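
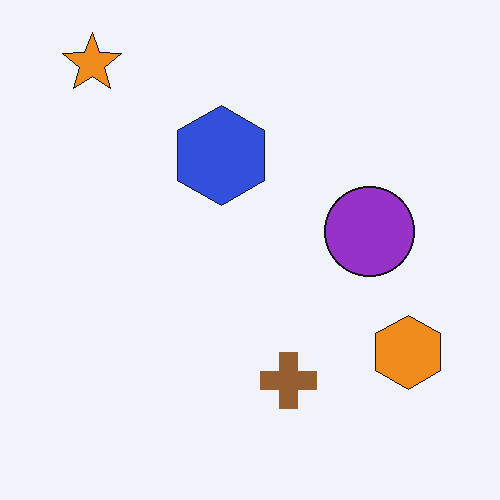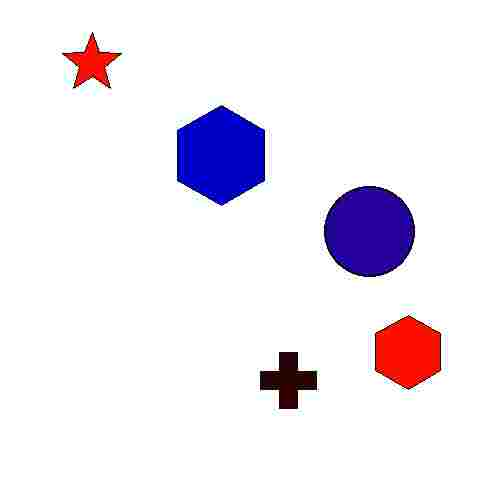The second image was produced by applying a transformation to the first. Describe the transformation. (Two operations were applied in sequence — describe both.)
It was boosted in contrast, then degraded with heavy JPEG compression.

Tones are pushed away from mid-grey across the whole image — a global contrast change. Blocky 8×8 compression artifacts appear around shape edges and the flat background shows ringing — characteristic JPEG degradation.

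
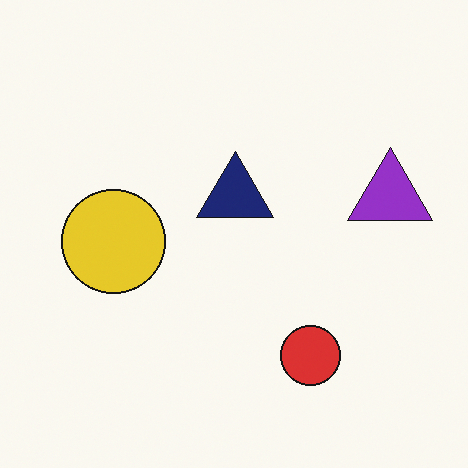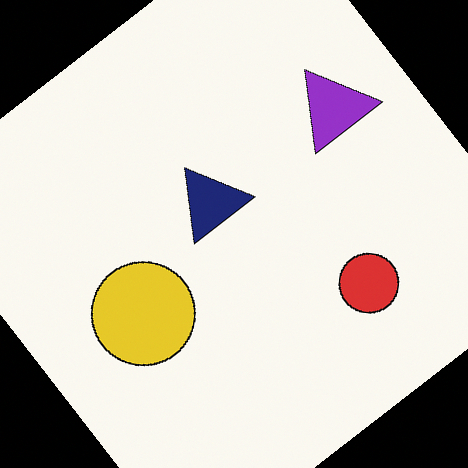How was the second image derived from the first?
It was rotated counter-clockwise by a large amount — several tens of degrees.

Every shape is tilted by the same angle and the image corners show triangular fill wedges — a whole-image rotation by a non-right angle.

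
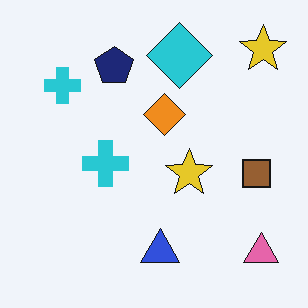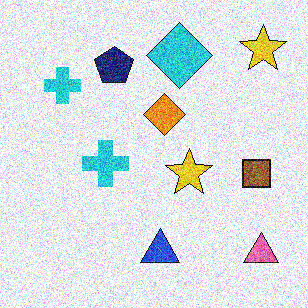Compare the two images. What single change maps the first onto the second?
This is the original image degraded with strong gaussian noise.

Random speckle covers the whole image, including the flat background.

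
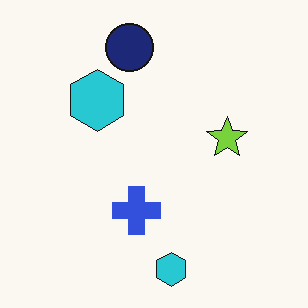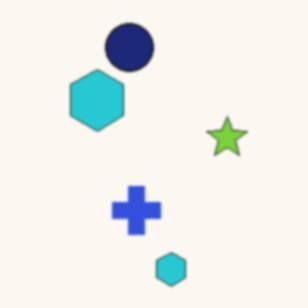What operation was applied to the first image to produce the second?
The transformation is: slightly softened.

Shape edges and outlines are uniformly softened across the whole image.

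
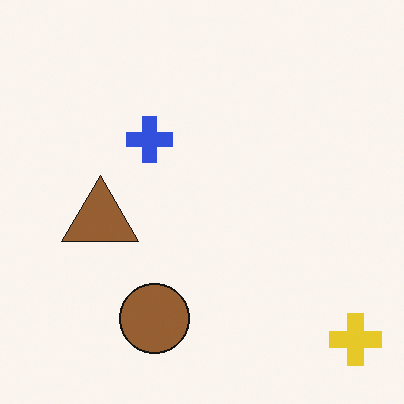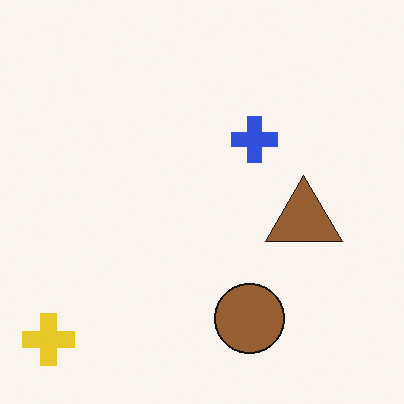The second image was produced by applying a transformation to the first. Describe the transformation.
The image was flipped horizontally (left ↔ right).

The yellow cross is in the bottom-right of the first image and the bottom-left of the second — shapes on opposite sides of the vertical midline have swapped in a mirror flip.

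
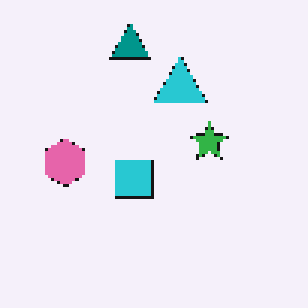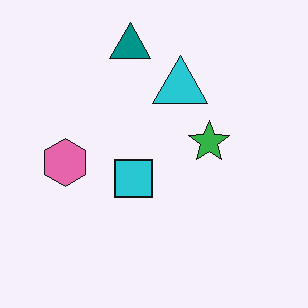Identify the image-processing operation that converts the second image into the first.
It was lightly pixelated (a mild mosaic effect).

Shapes are reduced to large square blocks; fine edges and outlines are lost — a downscale-then-upscale (mosaic) effect.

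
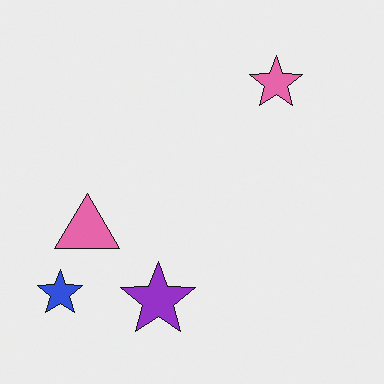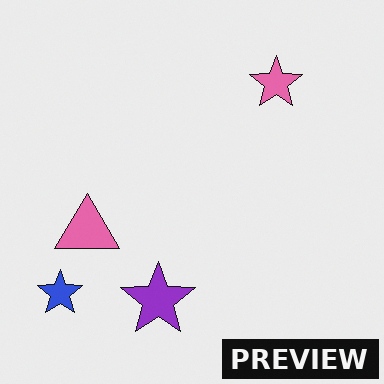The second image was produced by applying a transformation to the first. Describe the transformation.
The image was watermarked with the text "PREVIEW" in the lower-right corner.

A dark label reading "PREVIEW" appears in the lower-right corner.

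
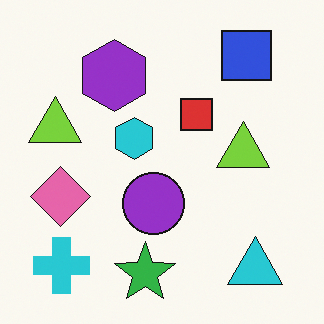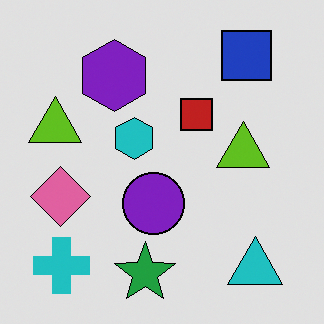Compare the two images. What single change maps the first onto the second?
Moderately posterized.

Each flat color has snapped to a coarser quantized level — most visibly, the near-white background has dropped to a flat grey.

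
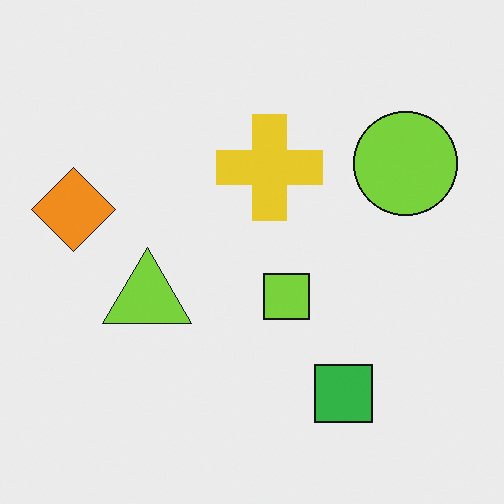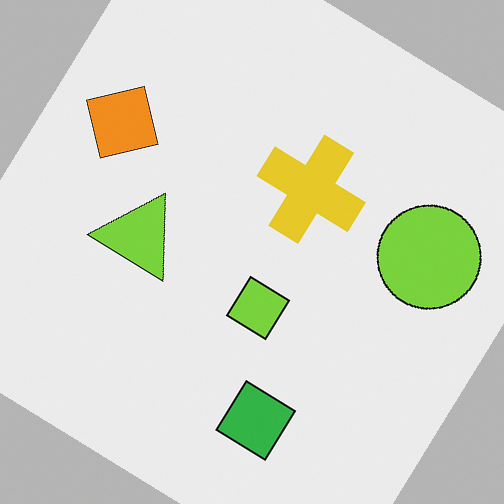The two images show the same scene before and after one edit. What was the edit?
Rotated clockwise by a large amount — several tens of degrees.

Every shape is tilted by the same angle and the image corners show triangular fill wedges — a whole-image rotation by a non-right angle.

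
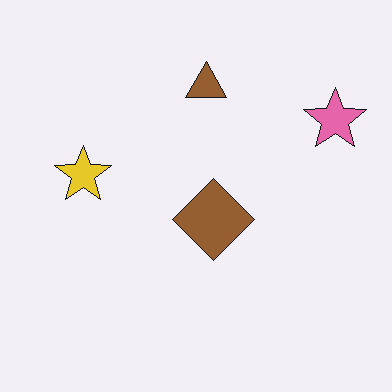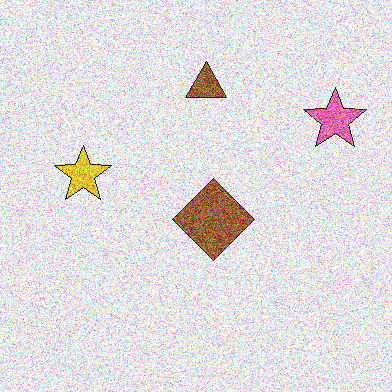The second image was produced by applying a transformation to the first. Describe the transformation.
The image was degraded with heavy additive noise.

Random speckle covers the whole image, including the flat background.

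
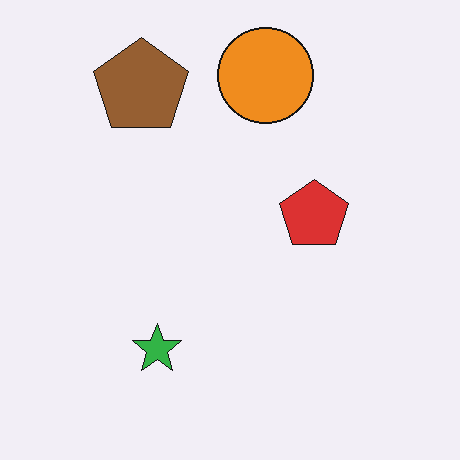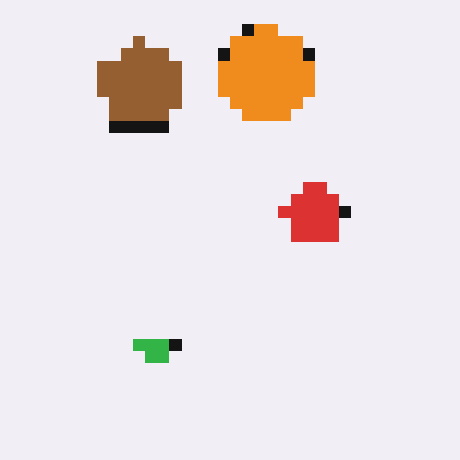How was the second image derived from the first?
The second image is the first coarsely pixelated.

Shapes are reduced to large square blocks; fine edges and outlines are lost — a downscale-then-upscale (mosaic) effect.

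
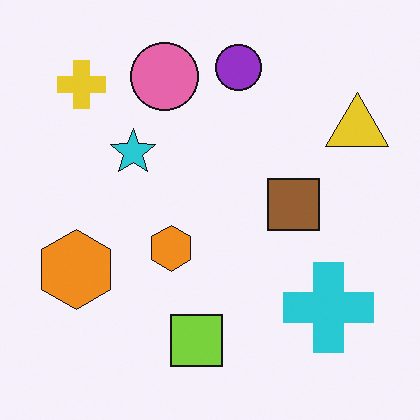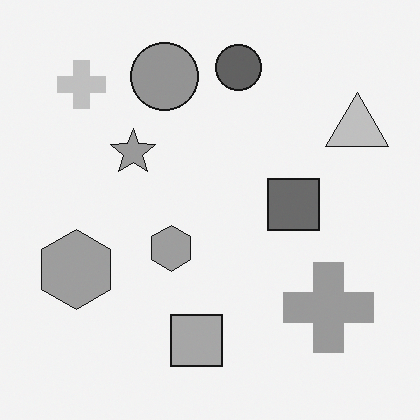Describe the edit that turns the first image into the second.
This is the original image converted to grayscale.

All color is removed — every shape is now a shade of grey.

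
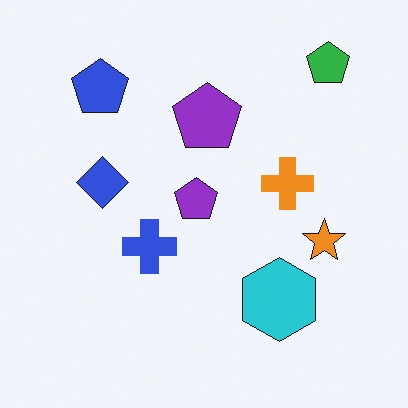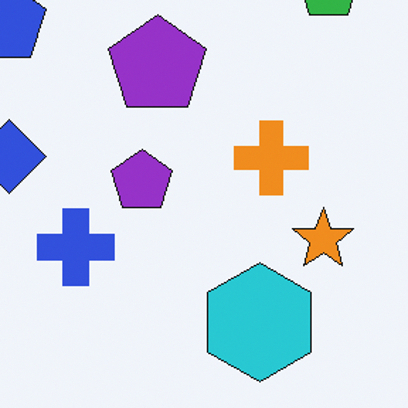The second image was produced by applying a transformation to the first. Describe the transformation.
The transformation is: cropped slightly and scaled back up.

The visible shapes are larger and the field of view is narrower; shapes near the original edges may be partly or wholly outside the frame — a crop-and-rescale.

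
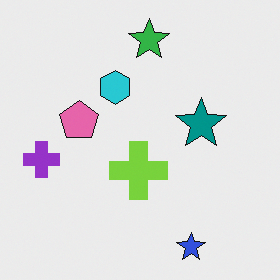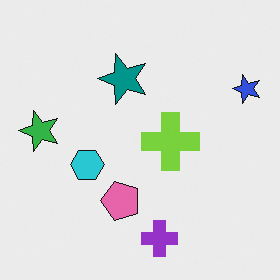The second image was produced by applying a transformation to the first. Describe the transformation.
This is the original image rotated 90° counter-clockwise.

The blue star sits in the bottom-right of the first image and the top-right of the second — consistent with a whole-image 90° counter-clockwise rotation.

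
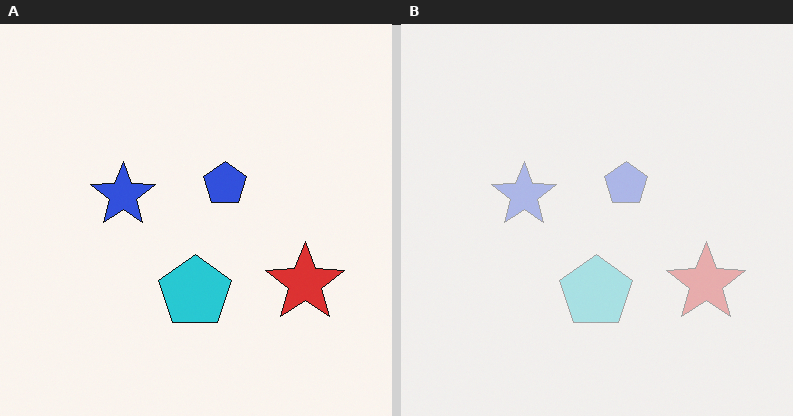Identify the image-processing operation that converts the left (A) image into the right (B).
The transformation is: given much lower contrast.

Tones are pushed toward mid-grey across the whole image — a global contrast change.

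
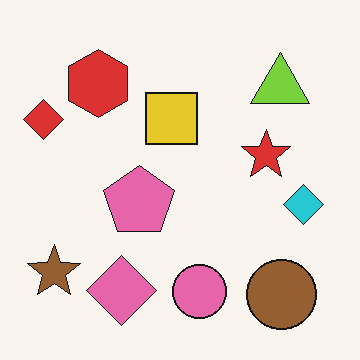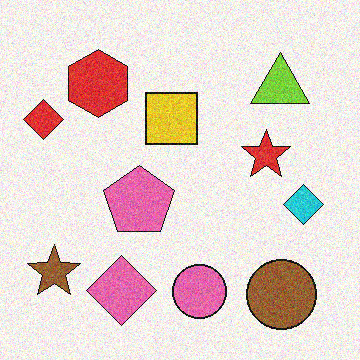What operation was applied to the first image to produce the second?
The second image is the first degraded with moderate additive noise.

Random speckle covers the whole image, including the flat background.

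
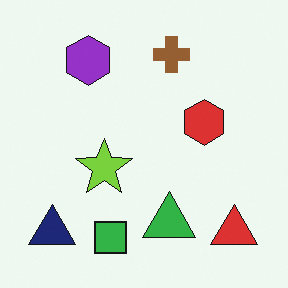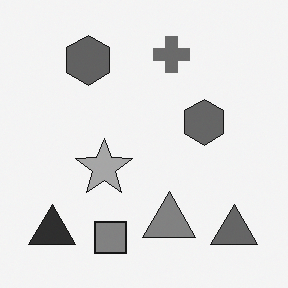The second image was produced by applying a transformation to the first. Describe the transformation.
This is the original image converted to grayscale.

All color is removed — every shape is now a shade of grey.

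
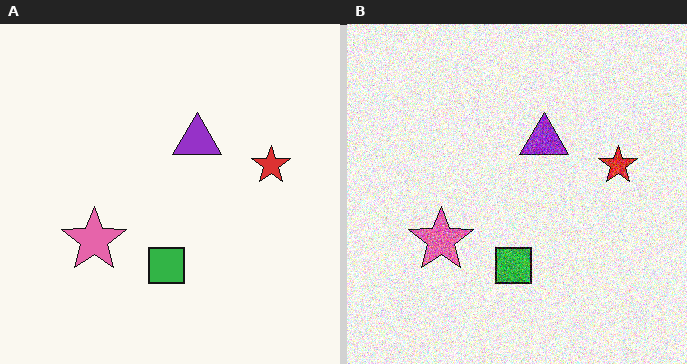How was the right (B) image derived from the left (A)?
It was degraded with a thick layer of grain.

Random speckle covers the whole image, including the flat background.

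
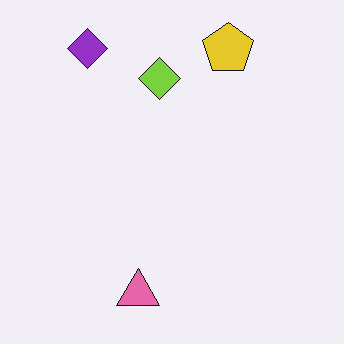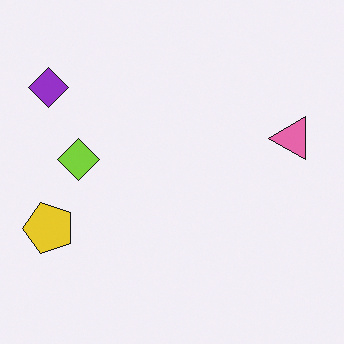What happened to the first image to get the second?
This is the original image transposed (reflected across the top-left ↔ bottom-right diagonal).

Shapes have swapped their row and column positions — what was in the top-right is now in the bottom-left — a diagonal reflection.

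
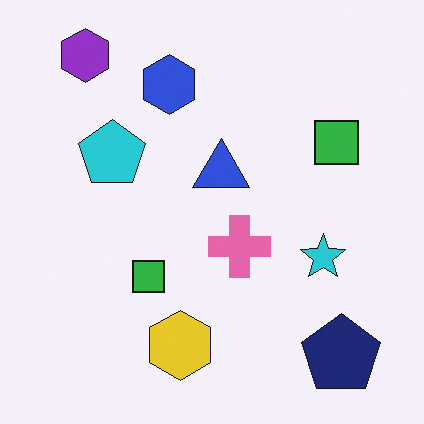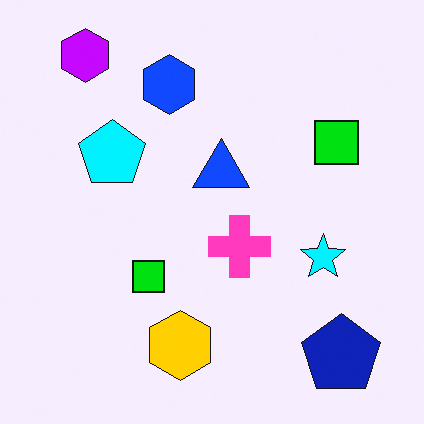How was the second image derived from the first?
This is the original image made much more vivid (saturation change).

All colors are more vivid — a global saturation change.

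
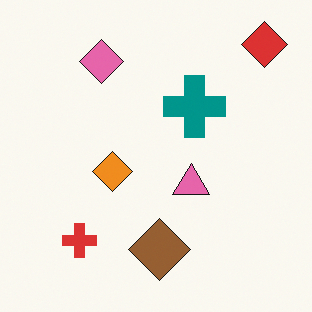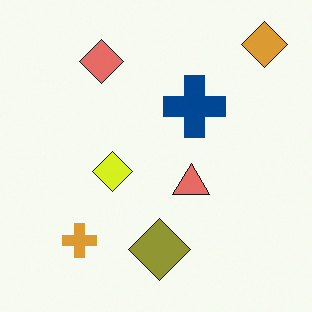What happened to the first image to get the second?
This is the original image hue-shifted by a small amount.

Every shape's color has rotated by the same amount around the hue wheel — a uniform hue shift.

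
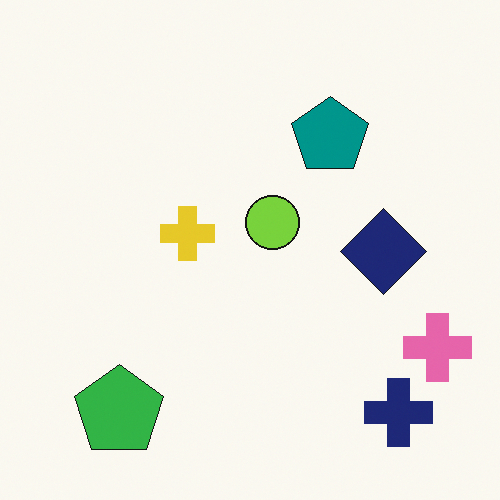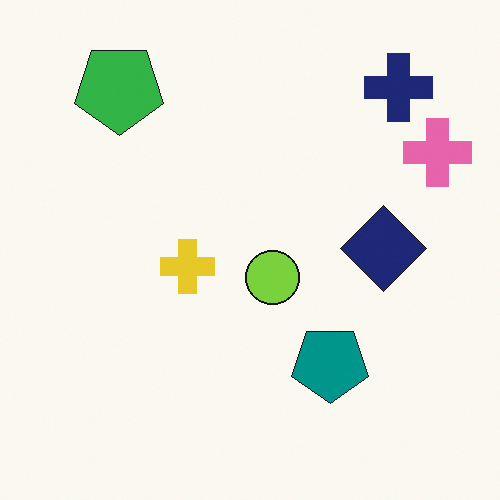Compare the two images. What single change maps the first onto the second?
It was flipped vertically (top ↔ bottom).

The navy cross is in the bottom-right of the first image and the top-right of the second — shapes on opposite sides of the horizontal midline have swapped in a mirror flip.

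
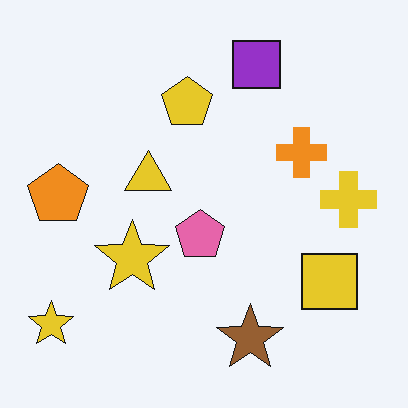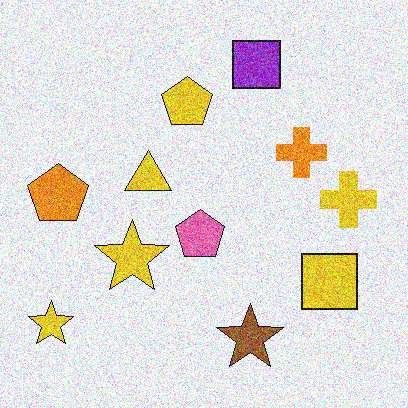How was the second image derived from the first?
It was degraded with strong gaussian noise.

Random speckle covers the whole image, including the flat background.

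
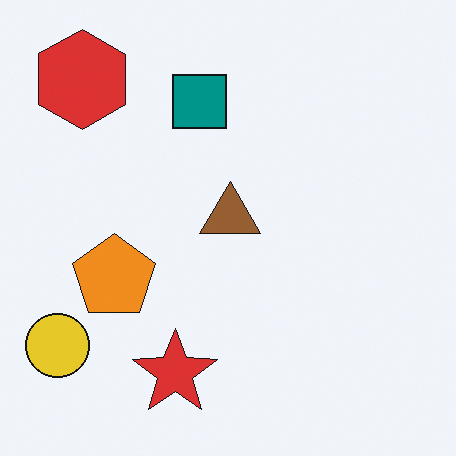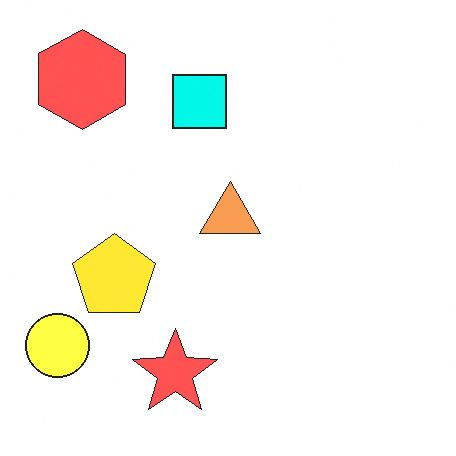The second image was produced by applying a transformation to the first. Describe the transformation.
It was noticeably brightened.

Every pixel — background and shapes alike — is uniformly brightened.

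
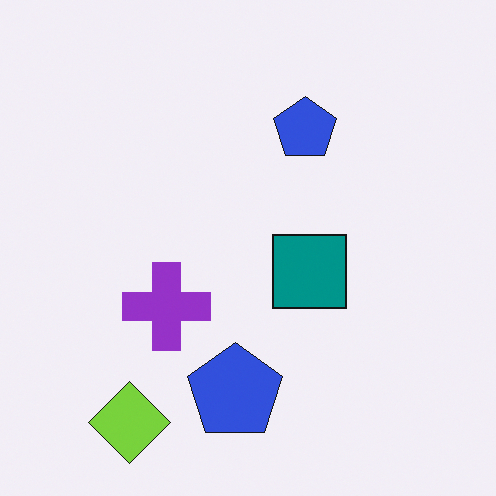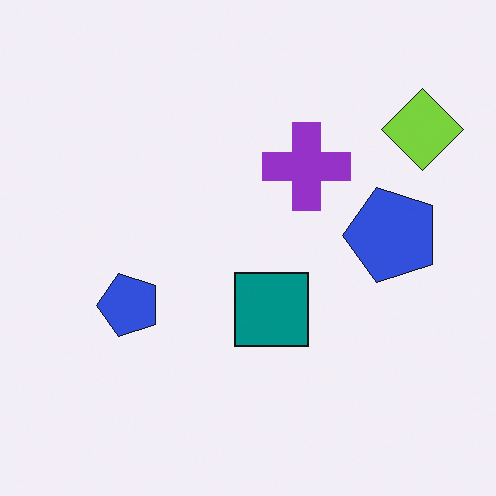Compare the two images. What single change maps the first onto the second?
This is the original image transposed (reflected across the top-left ↔ bottom-right diagonal).

Shapes have swapped their row and column positions — what was in the top-right is now in the bottom-left — a diagonal reflection.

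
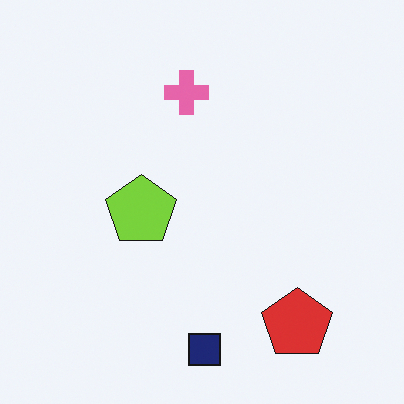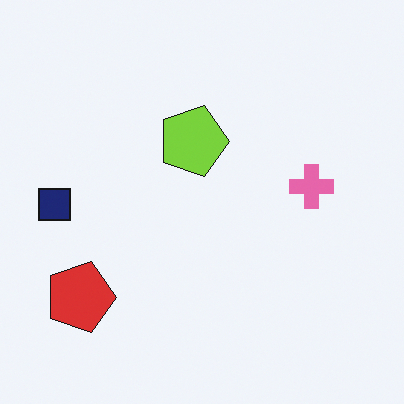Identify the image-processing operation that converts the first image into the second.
The image was rotated 90° clockwise.

The red pentagon sits in the bottom-right of the first image and the bottom-left of the second — consistent with a whole-image 90° clockwise rotation.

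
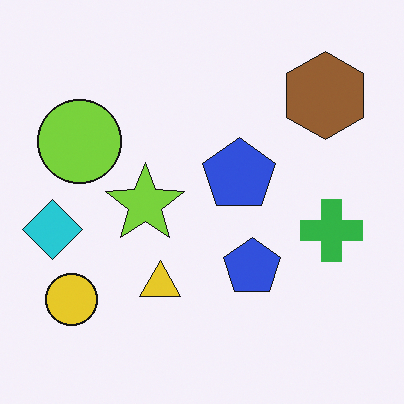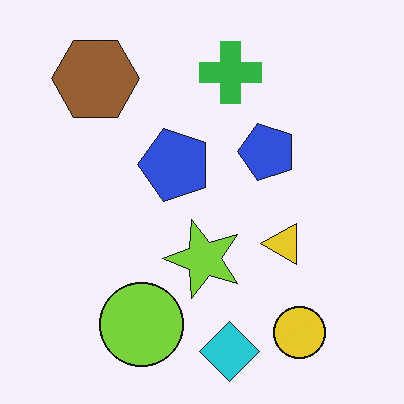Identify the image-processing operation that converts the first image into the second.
The image was rotated 90° counter-clockwise.

The brown hexagon sits in the top-right of the first image and the top-left of the second — consistent with a whole-image 90° counter-clockwise rotation.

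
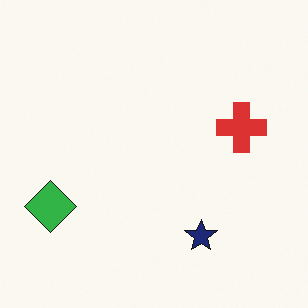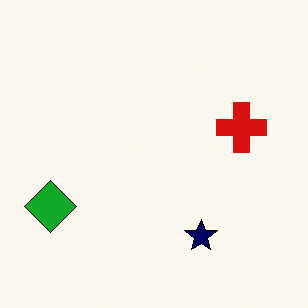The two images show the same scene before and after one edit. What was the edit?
The second image is the first given slightly increased contrast.

Tones are pushed away from mid-grey across the whole image — a global contrast change.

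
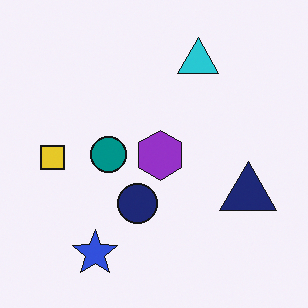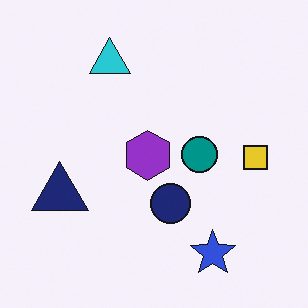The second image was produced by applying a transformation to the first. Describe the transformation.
Flipped horizontally (left ↔ right).

The yellow square is in the left of the first image and the right of the second — shapes on opposite sides of the vertical midline have swapped in a mirror flip.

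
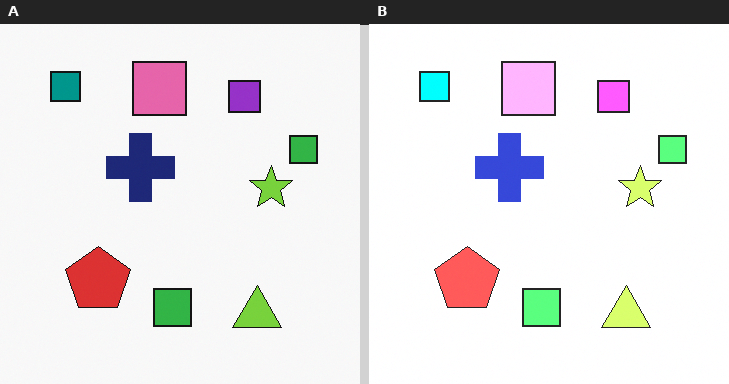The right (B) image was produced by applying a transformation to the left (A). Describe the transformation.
This is the original image noticeably brightened.

Every pixel — background and shapes alike — is uniformly brightened.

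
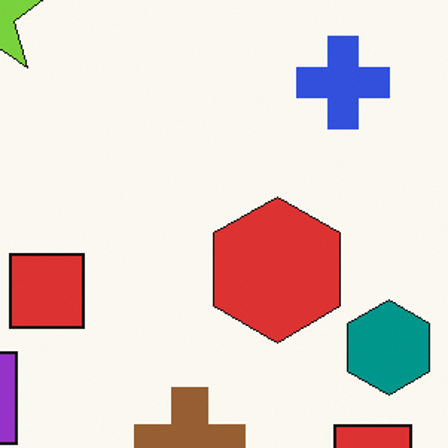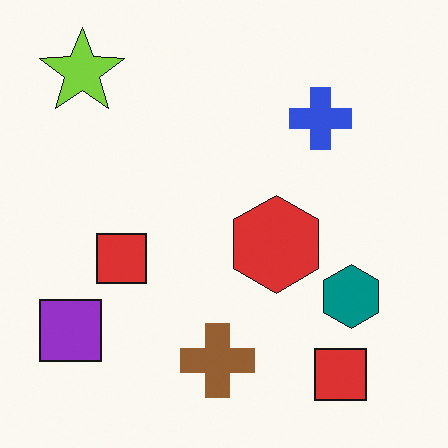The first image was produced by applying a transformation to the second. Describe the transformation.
The first image is the second cropped slightly and scaled back up.

The visible shapes are larger and the field of view is narrower; shapes near the original edges may be partly or wholly outside the frame — a crop-and-rescale.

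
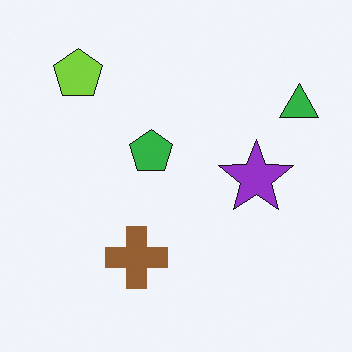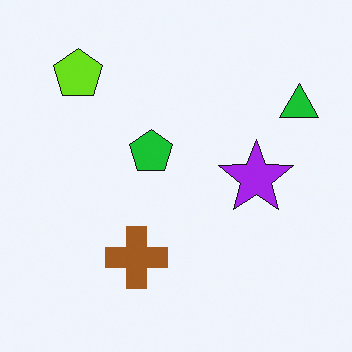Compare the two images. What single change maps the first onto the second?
It was slightly oversaturated.

All colors are more vivid — a global saturation change.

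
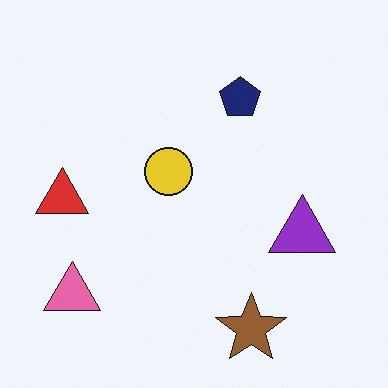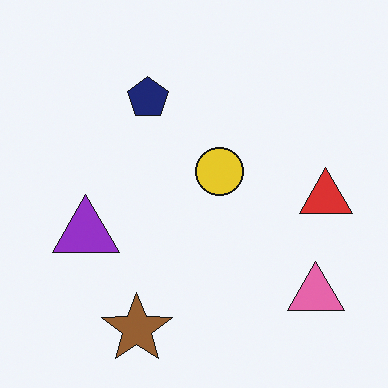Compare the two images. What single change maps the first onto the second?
The transformation is: flipped horizontally (left ↔ right).

The red triangle is in the left of the first image and the right of the second — shapes on opposite sides of the vertical midline have swapped in a mirror flip.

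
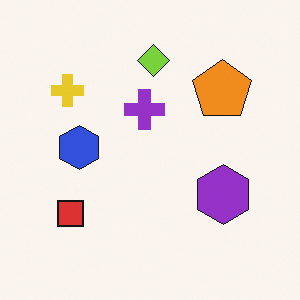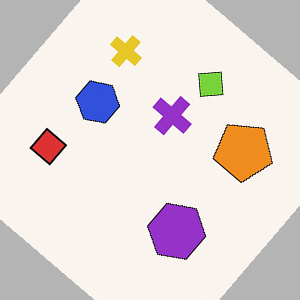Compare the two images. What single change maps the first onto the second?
This is the original image rotated clockwise by a large amount — several tens of degrees.

Every shape is tilted by the same angle and the image corners show triangular fill wedges — a whole-image rotation by a non-right angle.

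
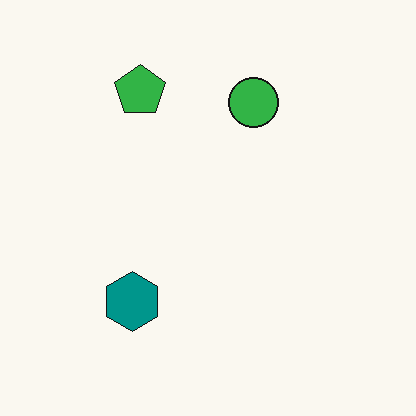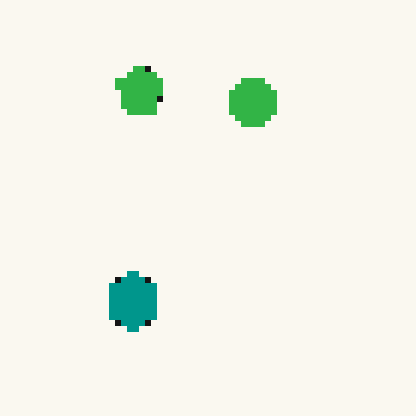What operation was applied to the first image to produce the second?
This is the original image pixelated into visible square blocks.

Shapes are reduced to large square blocks; fine edges and outlines are lost — a downscale-then-upscale (mosaic) effect.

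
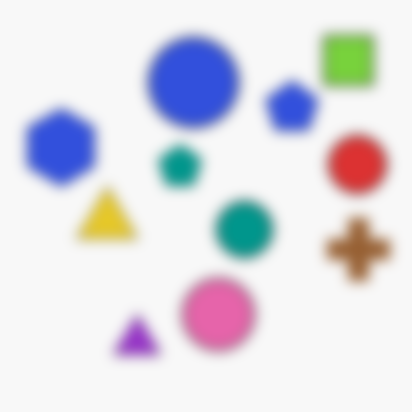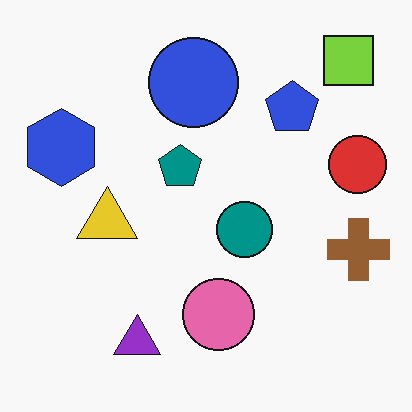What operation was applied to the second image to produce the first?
Strongly gaussian-blurred.

Shape edges and outlines are uniformly softened across the whole image.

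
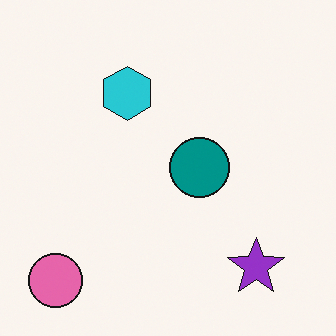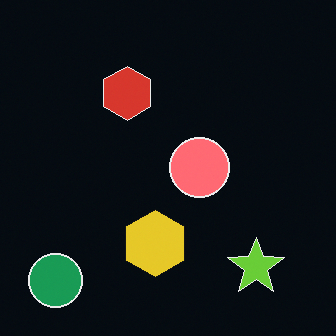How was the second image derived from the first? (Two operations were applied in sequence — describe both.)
This is the original image color-inverted (negative), then overlaid with an additional yellow hexagon.

The light background has become dark and every shape's color is its complement — a photographic negative. A yellow hexagon appears in the second image that is absent from the first.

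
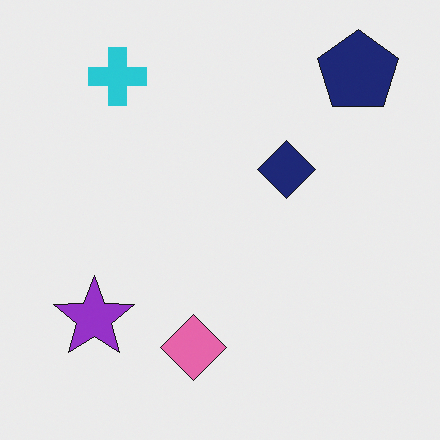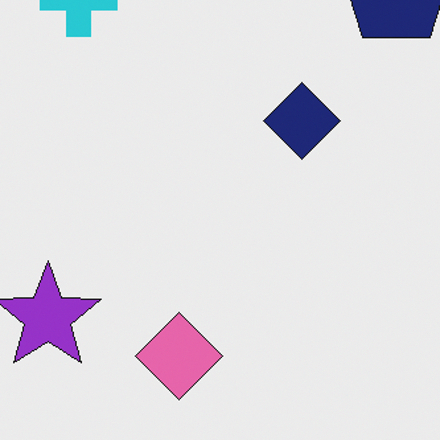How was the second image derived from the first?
The transformation is: cropped slightly and scaled back up.

The visible shapes are larger and the field of view is narrower; shapes near the original edges may be partly or wholly outside the frame — a crop-and-rescale.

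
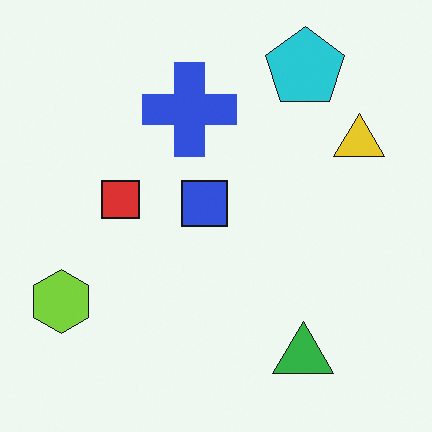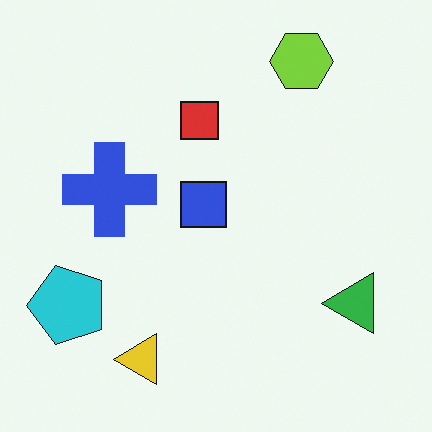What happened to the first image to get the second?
The second image is the first transposed (reflected across the top-left ↔ bottom-right diagonal).

Shapes have swapped their row and column positions — what was in the top-right is now in the bottom-left — a diagonal reflection.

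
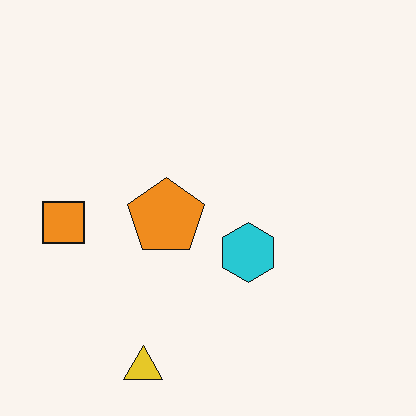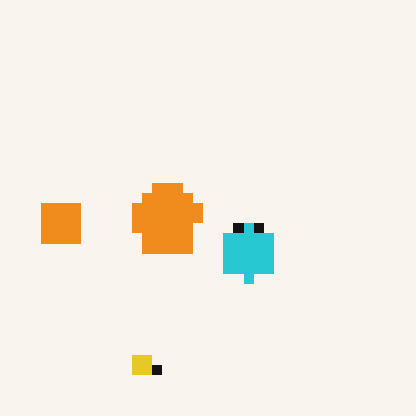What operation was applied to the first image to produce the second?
The second image is the first heavily pixelated into large blocks.

Shapes are reduced to large square blocks; fine edges and outlines are lost — a downscale-then-upscale (mosaic) effect.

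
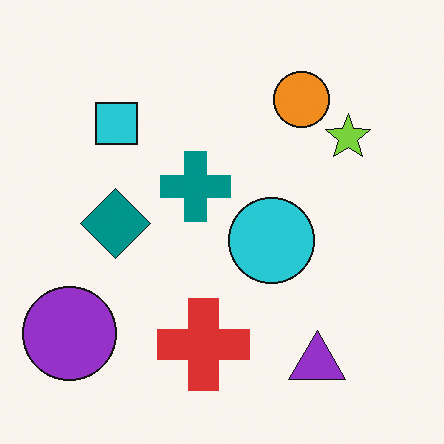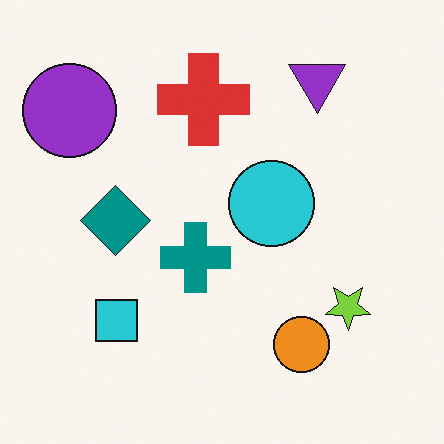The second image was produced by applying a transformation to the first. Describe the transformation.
It was flipped vertically (top ↔ bottom).

The purple triangle is in the bottom-right of the first image and the top-right of the second — shapes on opposite sides of the horizontal midline have swapped in a mirror flip.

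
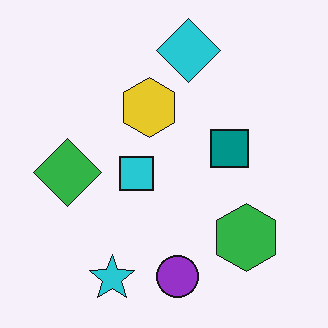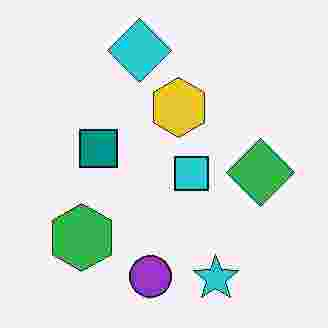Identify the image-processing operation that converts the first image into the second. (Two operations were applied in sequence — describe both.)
This is the original image flipped horizontally (left ↔ right), then degraded with heavy JPEG compression.

The green diamond is in the left of the first image and the right of the second — shapes on opposite sides of the vertical midline have swapped in a mirror flip. Blocky 8×8 compression artifacts appear around shape edges and the flat background shows ringing — characteristic JPEG degradation.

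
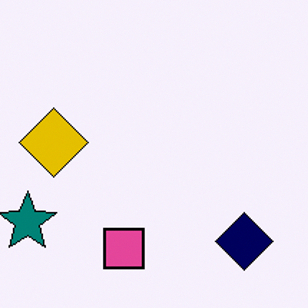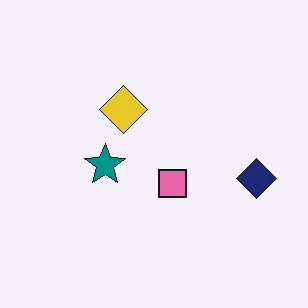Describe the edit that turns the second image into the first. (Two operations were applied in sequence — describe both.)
The first image is the second given slightly increased contrast, then cropped to a modestly smaller region and rescaled.

Tones are pushed away from mid-grey across the whole image — a global contrast change. The visible shapes are larger and the field of view is narrower; shapes near the original edges may be partly or wholly outside the frame — a crop-and-rescale.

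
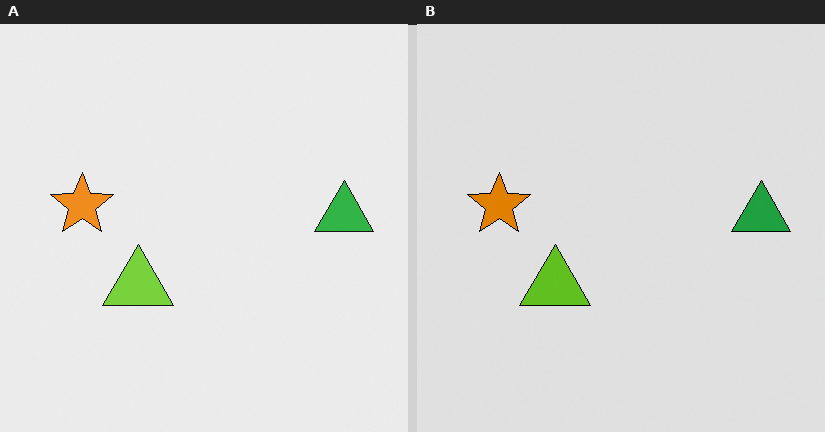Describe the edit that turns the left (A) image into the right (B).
The image was posterized to a reduced palette.

Each flat color has snapped to a coarser quantized level — most visibly, the near-white background has dropped to a flat grey.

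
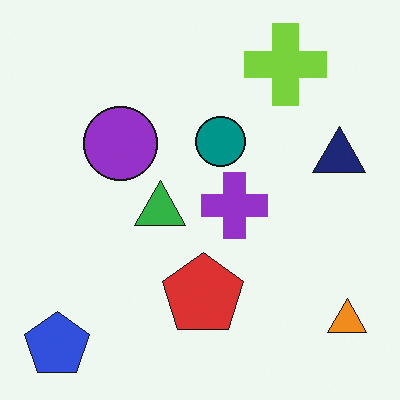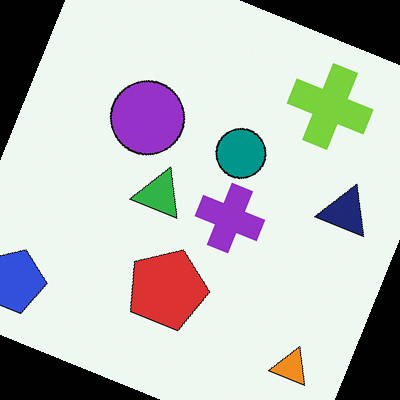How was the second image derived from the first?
It was rotated clockwise by a moderate amount.

Every shape is tilted by the same angle and the image corners show triangular fill wedges — a whole-image rotation by a non-right angle.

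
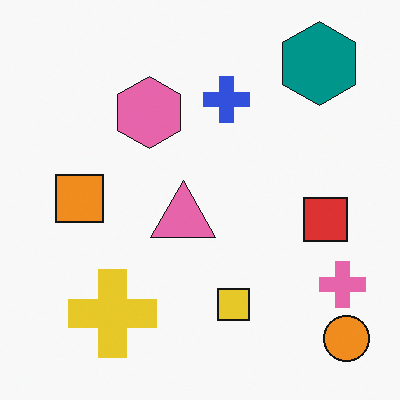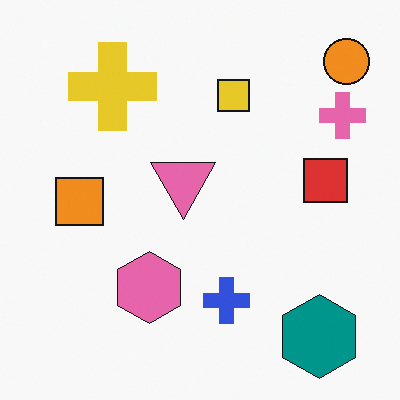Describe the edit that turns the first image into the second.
It was flipped vertically (top ↔ bottom).

The orange circle is in the bottom-right of the first image and the top-right of the second — shapes on opposite sides of the horizontal midline have swapped in a mirror flip.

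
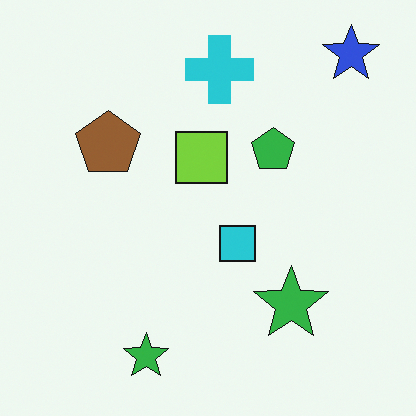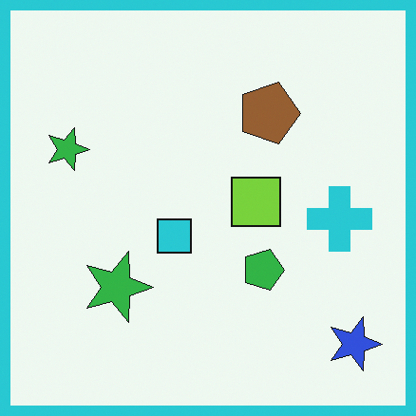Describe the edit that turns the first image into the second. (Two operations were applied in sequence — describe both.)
Rotated 90° clockwise, then framed with a cyan border.

The blue star sits in the top-right of the first image and the bottom-right of the second — consistent with a whole-image 90° clockwise rotation. A solid cyan frame runs around the edge of the second image, with the content slightly shrunk inside it.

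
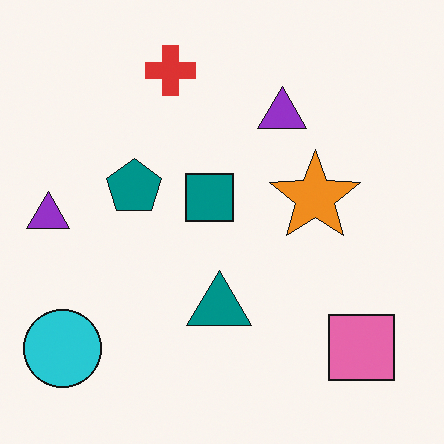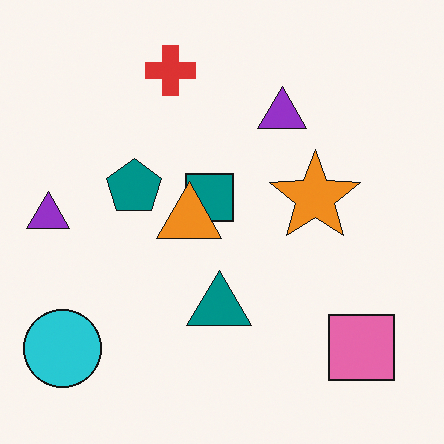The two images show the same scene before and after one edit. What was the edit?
It was overlaid with an additional orange triangle.

An orange triangle appears in the second image that is absent from the first.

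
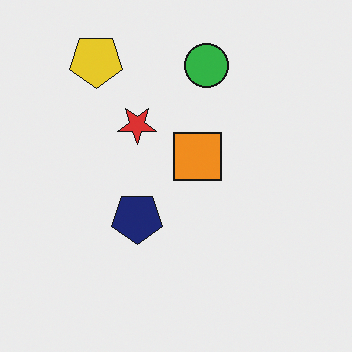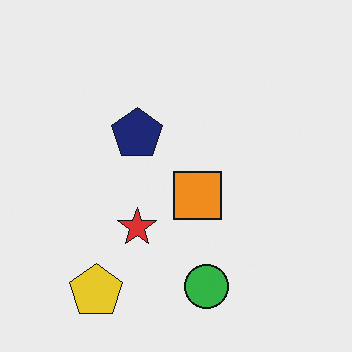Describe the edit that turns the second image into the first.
The image was flipped vertically (top ↔ bottom).

The yellow pentagon is in the bottom-left of the second image and the top-left of the first — shapes on opposite sides of the horizontal midline have swapped in a mirror flip.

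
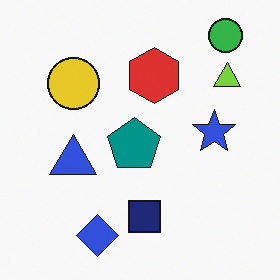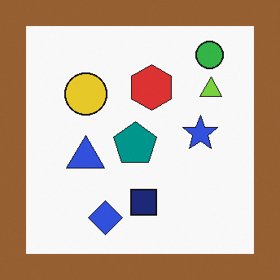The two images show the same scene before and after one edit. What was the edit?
The image was framed with a brown border.

A solid brown frame runs around the edge of the second image, with the content slightly shrunk inside it.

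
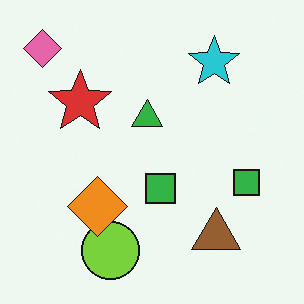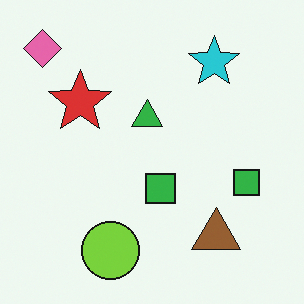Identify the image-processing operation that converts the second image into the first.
The transformation is: overlaid with an additional orange diamond.

An orange diamond appears in the first image that is absent from the second.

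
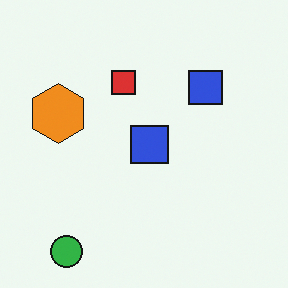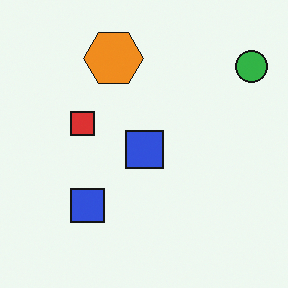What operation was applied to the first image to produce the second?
Transposed (reflected across the top-left ↔ bottom-right diagonal).

Shapes have swapped their row and column positions — what was in the top-right is now in the bottom-left — a diagonal reflection.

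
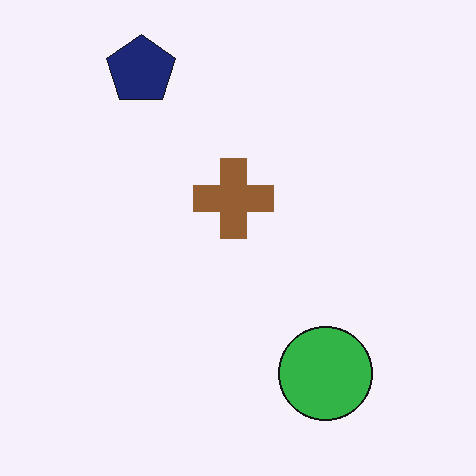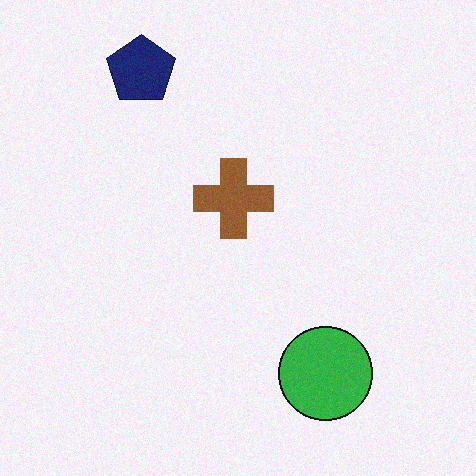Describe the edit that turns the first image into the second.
It was degraded with a light layer of grain.

Random speckle covers the whole image, including the flat background.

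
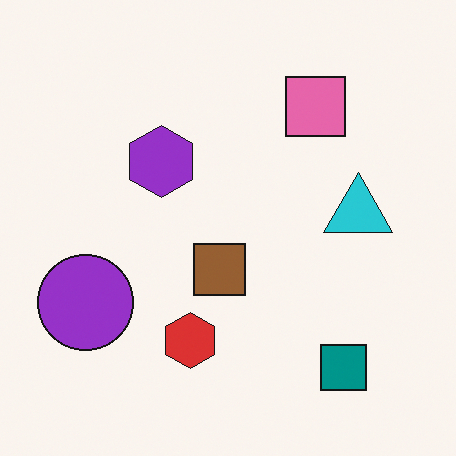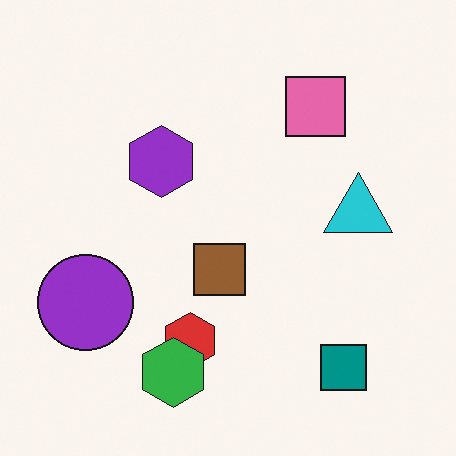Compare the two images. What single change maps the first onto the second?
This is the original image overlaid with an additional green hexagon.

A green hexagon appears in the second image that is absent from the first.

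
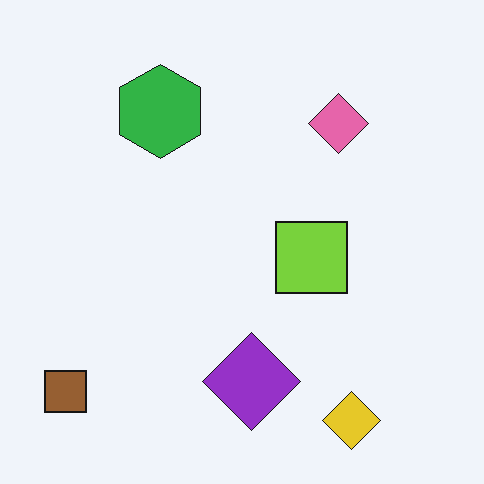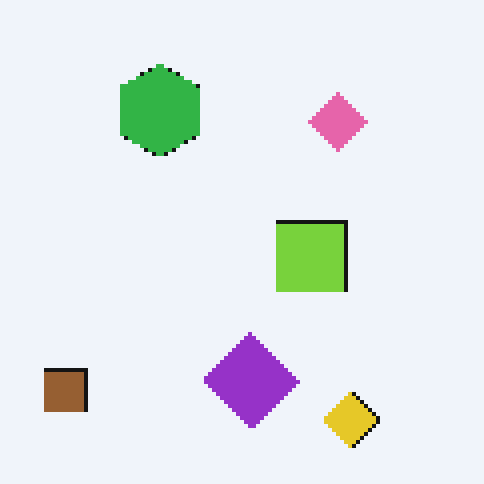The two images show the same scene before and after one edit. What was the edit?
The image was lightly pixelated (a mild mosaic effect).

Shapes are reduced to large square blocks; fine edges and outlines are lost — a downscale-then-upscale (mosaic) effect.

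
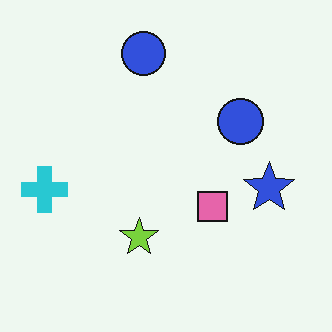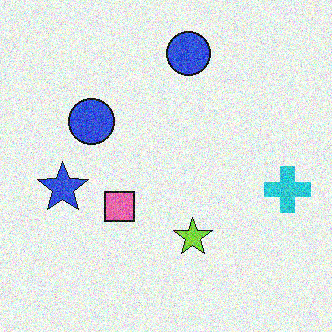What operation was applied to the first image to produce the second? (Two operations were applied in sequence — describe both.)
The image was flipped horizontally (left ↔ right), then degraded with heavy additive noise.

The cyan cross is in the left of the first image and the right of the second — shapes on opposite sides of the vertical midline have swapped in a mirror flip. Random speckle covers the whole image, including the flat background.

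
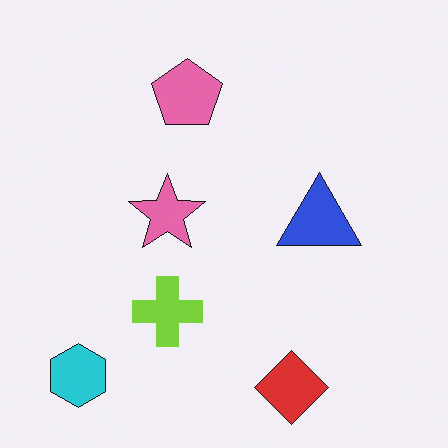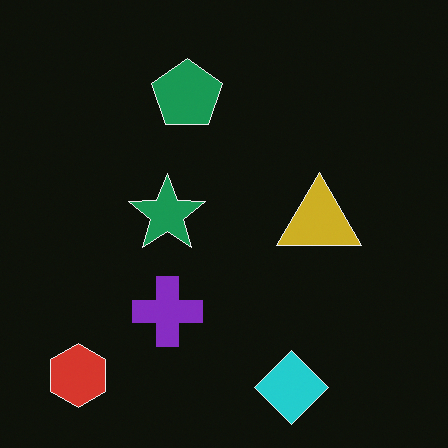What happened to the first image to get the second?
This is the original image color-inverted (negative).

The light background has become dark and every shape's color is its complement — a photographic negative.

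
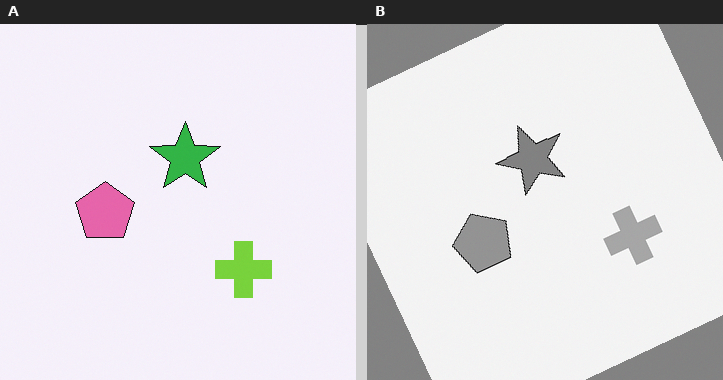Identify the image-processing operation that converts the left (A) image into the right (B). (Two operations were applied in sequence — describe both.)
The transformation is: converted to grayscale, then rotated counter-clockwise by a clearly visible amount.

All color is removed — every shape is now a shade of grey. Every shape is tilted by the same angle and the image corners show triangular fill wedges — a whole-image rotation by a non-right angle.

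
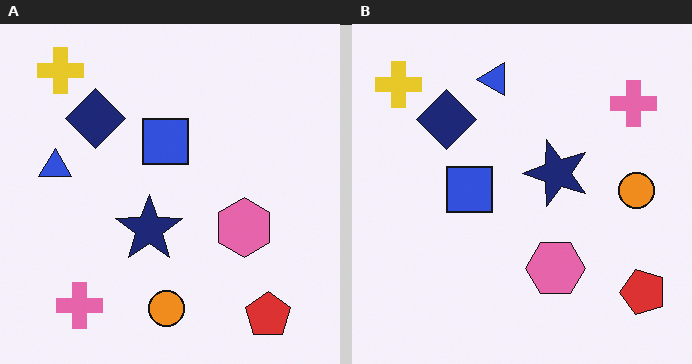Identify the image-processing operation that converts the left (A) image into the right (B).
This is the original image transposed (reflected across the top-left ↔ bottom-right diagonal).

Shapes have swapped their row and column positions — what was in the top-right is now in the bottom-left — a diagonal reflection.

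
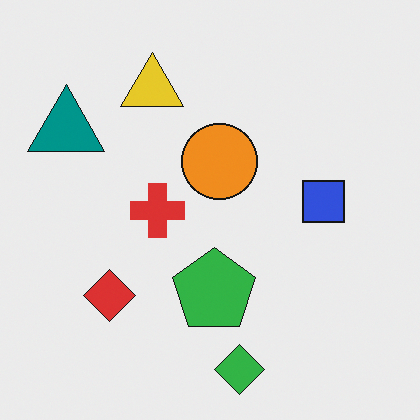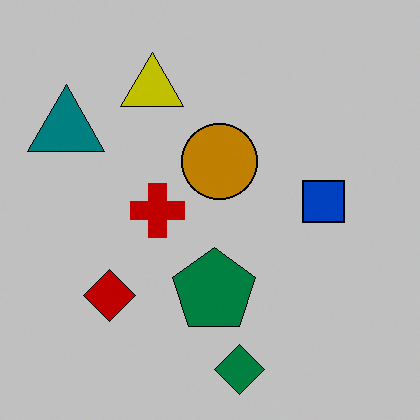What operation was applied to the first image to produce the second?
It was aggressively posterized.

Each flat color has snapped to a coarser quantized level — most visibly, the near-white background has dropped to a flat grey.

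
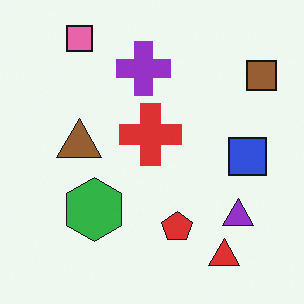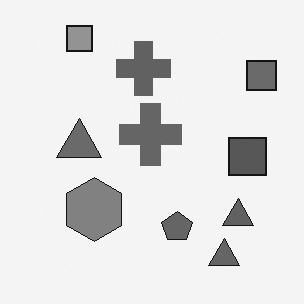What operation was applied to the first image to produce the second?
Converted to grayscale.

All color is removed — every shape is now a shade of grey.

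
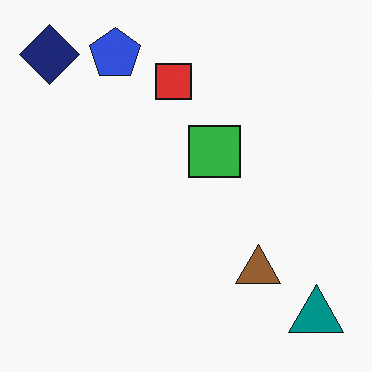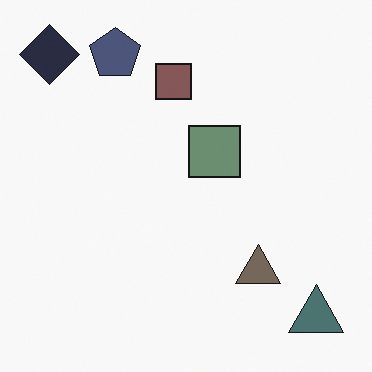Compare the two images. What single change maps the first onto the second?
It was made much more muted (saturation change).

All colors are more muted and greyish — a global saturation change.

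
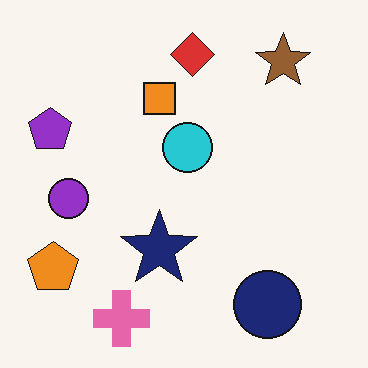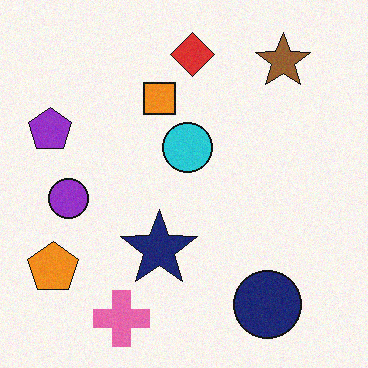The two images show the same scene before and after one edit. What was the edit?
It was degraded with light additive noise.

Random speckle covers the whole image, including the flat background.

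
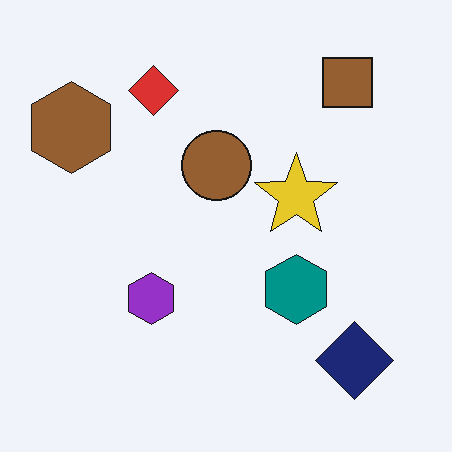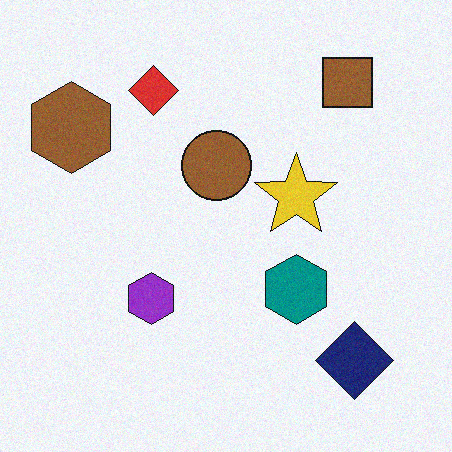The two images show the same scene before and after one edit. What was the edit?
The second image is the first degraded with subtle gaussian noise.

Random speckle covers the whole image, including the flat background.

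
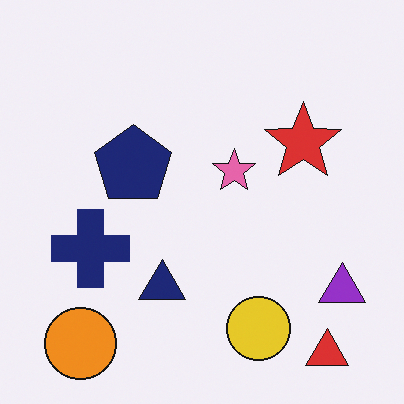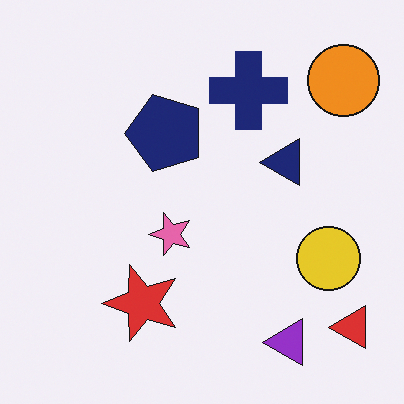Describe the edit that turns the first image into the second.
It was transposed (reflected across the top-left ↔ bottom-right diagonal).

Shapes have swapped their row and column positions — what was in the top-right is now in the bottom-left — a diagonal reflection.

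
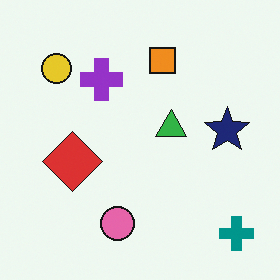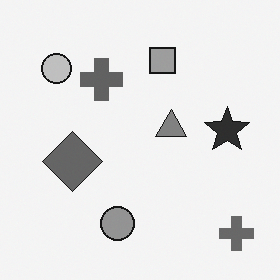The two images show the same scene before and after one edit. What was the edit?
The transformation is: converted to grayscale.

All color is removed — every shape is now a shade of grey.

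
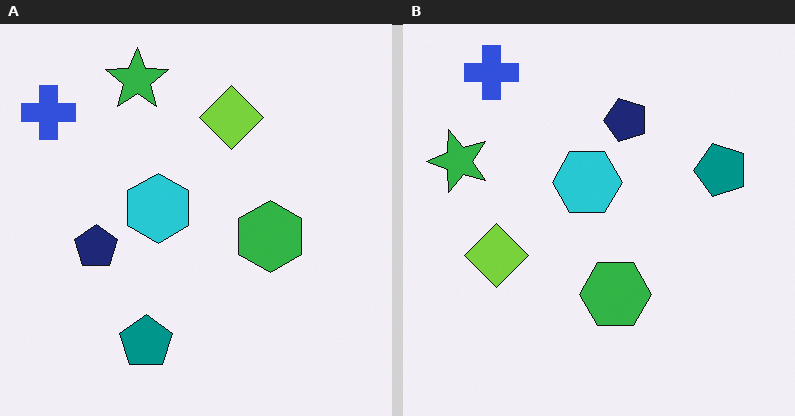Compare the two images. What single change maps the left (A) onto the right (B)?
It was transposed (reflected across the top-left ↔ bottom-right diagonal).

Shapes have swapped their row and column positions — what was in the top-right is now in the bottom-left — a diagonal reflection.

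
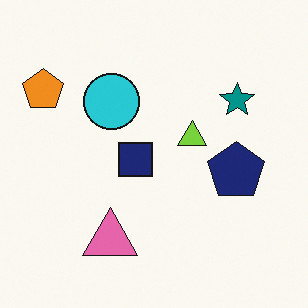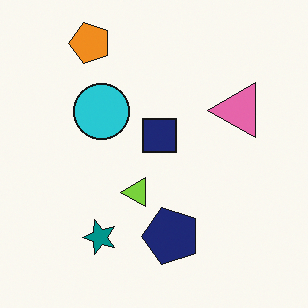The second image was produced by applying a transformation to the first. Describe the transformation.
The second image is the first transposed (reflected across the top-left ↔ bottom-right diagonal).

Shapes have swapped their row and column positions — what was in the top-right is now in the bottom-left — a diagonal reflection.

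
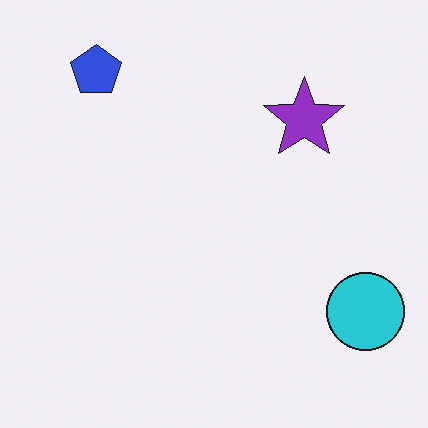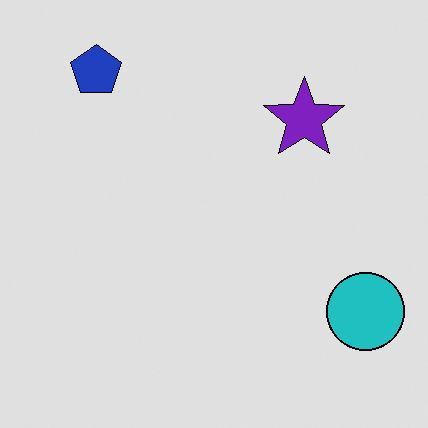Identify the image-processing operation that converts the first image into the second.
This is the original image posterized to a reduced palette.

Each flat color has snapped to a coarser quantized level — most visibly, the near-white background has dropped to a flat grey.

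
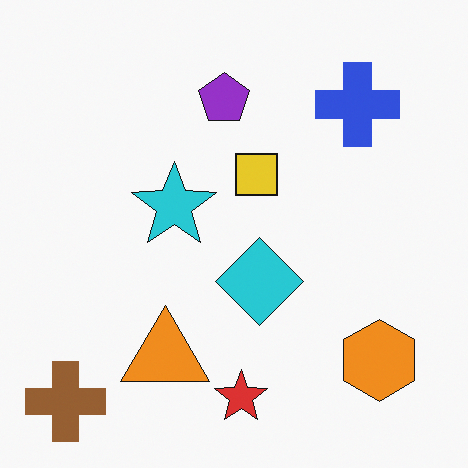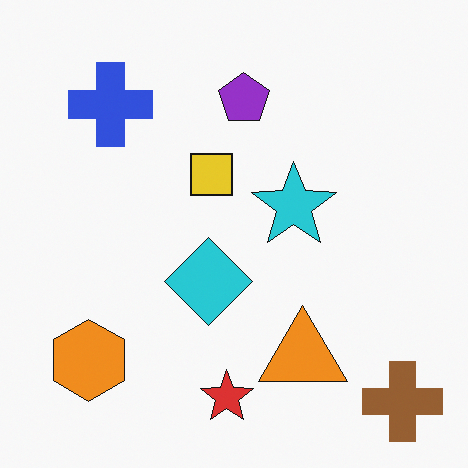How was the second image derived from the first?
This is the original image flipped horizontally (left ↔ right).

The brown cross is in the bottom-left of the first image and the bottom-right of the second — shapes on opposite sides of the vertical midline have swapped in a mirror flip.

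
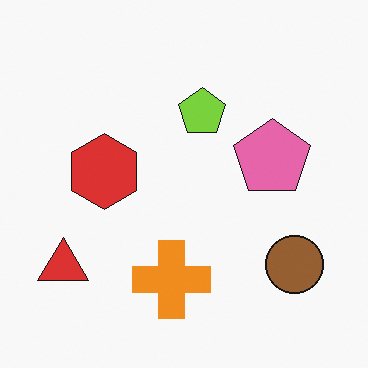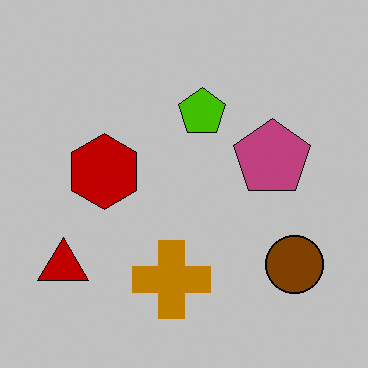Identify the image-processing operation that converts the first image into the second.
This is the original image heavily posterized to just a handful of flat colors.

Each flat color has snapped to a coarser quantized level — most visibly, the near-white background has dropped to a flat grey.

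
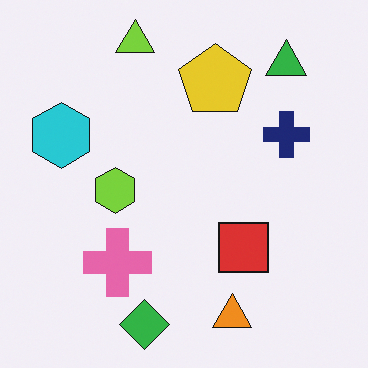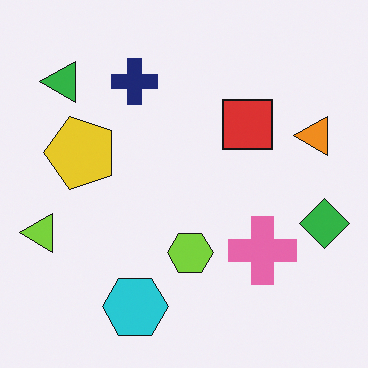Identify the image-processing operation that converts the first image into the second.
The transformation is: rotated 90° counter-clockwise.

The green triangle sits in the top-right of the first image and the top-left of the second — consistent with a whole-image 90° counter-clockwise rotation.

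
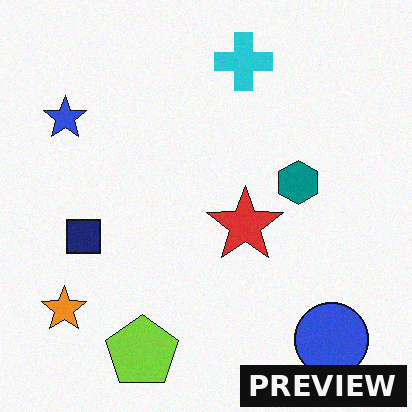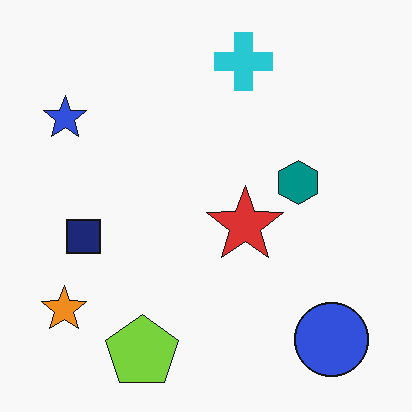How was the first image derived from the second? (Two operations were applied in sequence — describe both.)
Degraded with light additive noise, then watermarked with the text "PREVIEW" in the lower-right corner.

Random speckle covers the whole image, including the flat background. A dark label reading "PREVIEW" appears in the lower-right corner.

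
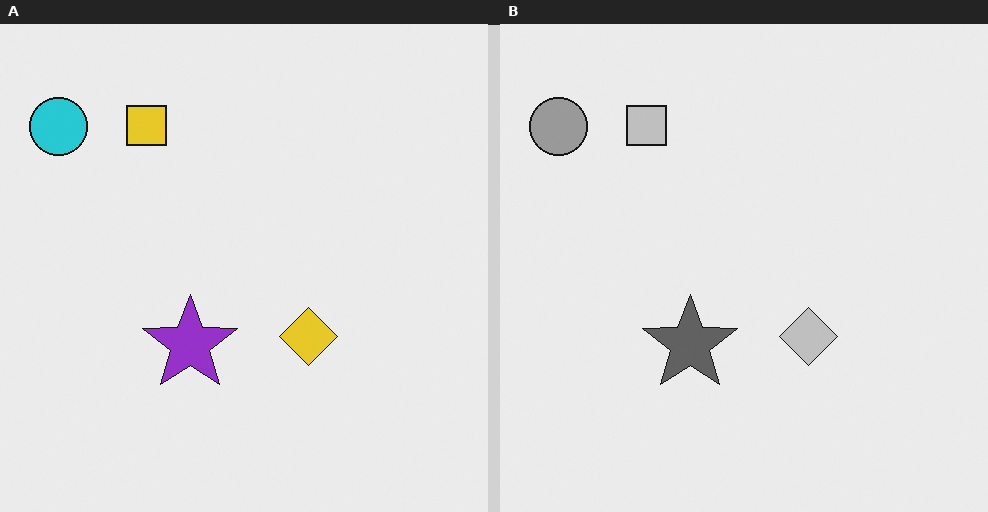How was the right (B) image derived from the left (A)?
The right (B) image is the left (A) converted to grayscale.

All color is removed — every shape is now a shade of grey.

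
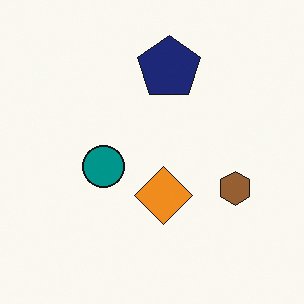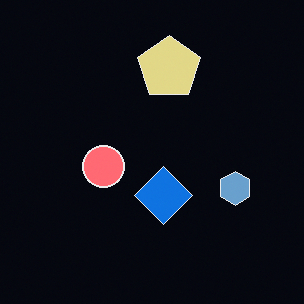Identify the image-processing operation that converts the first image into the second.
The image was color-inverted (negative).

The light background has become dark and every shape's color is its complement — a photographic negative.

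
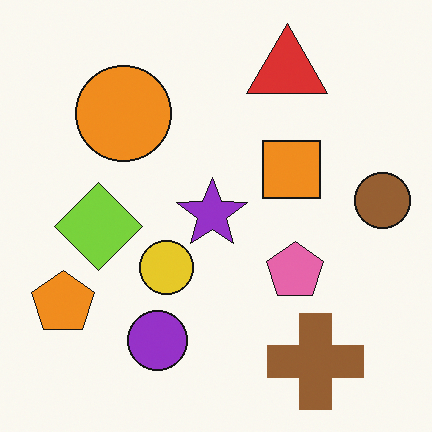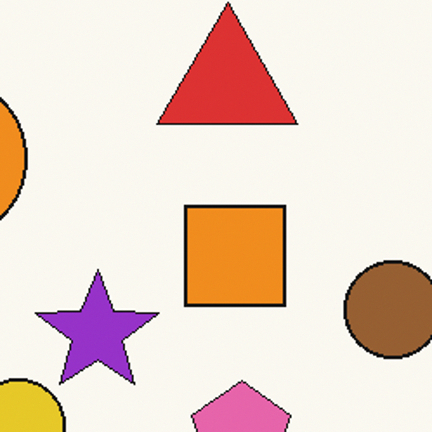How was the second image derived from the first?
It was cropped to a noticeably smaller region and rescaled.

The visible shapes are larger and the field of view is narrower; shapes near the original edges may be partly or wholly outside the frame — a crop-and-rescale.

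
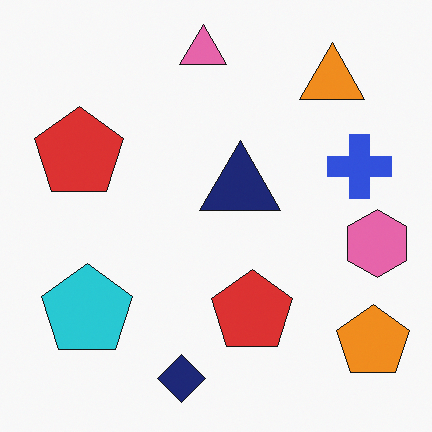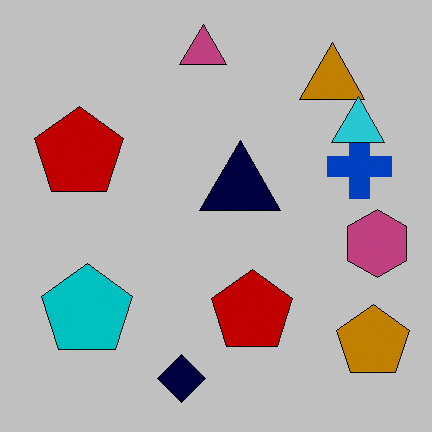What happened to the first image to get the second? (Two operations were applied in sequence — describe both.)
The transformation is: heavily posterized to just a handful of flat colors, then overlaid with an additional cyan triangle.

Each flat color has snapped to a coarser quantized level — most visibly, the near-white background has dropped to a flat grey. A cyan triangle appears in the second image that is absent from the first.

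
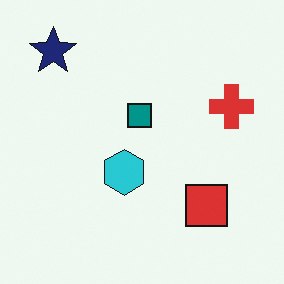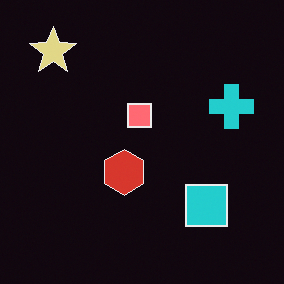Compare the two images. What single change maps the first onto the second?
The transformation is: color-inverted (negative).

The light background has become dark and every shape's color is its complement — a photographic negative.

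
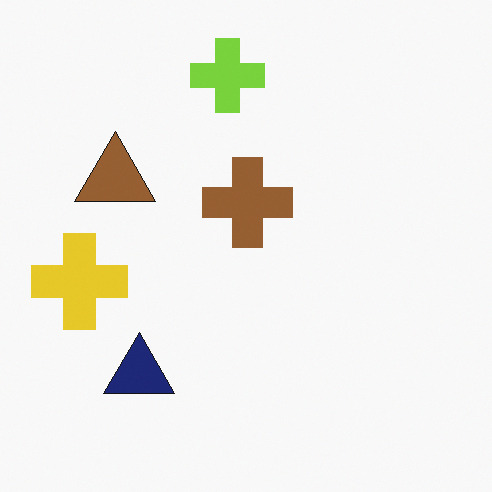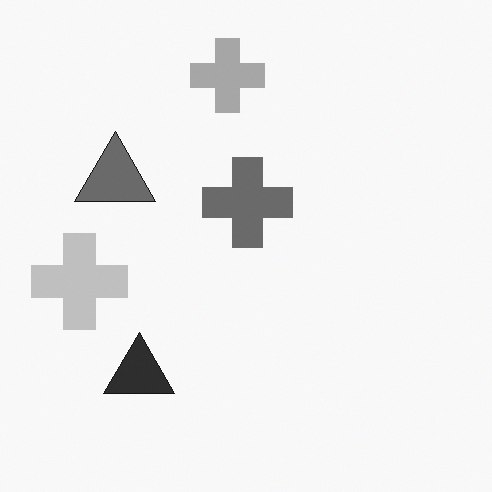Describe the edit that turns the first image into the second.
It was converted to grayscale.

All color is removed — every shape is now a shade of grey.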